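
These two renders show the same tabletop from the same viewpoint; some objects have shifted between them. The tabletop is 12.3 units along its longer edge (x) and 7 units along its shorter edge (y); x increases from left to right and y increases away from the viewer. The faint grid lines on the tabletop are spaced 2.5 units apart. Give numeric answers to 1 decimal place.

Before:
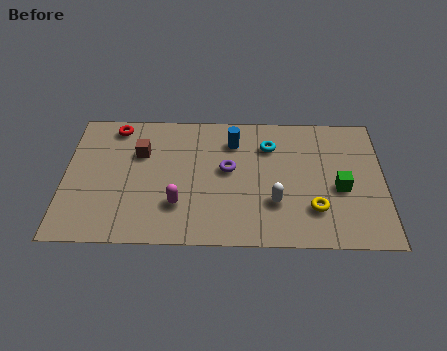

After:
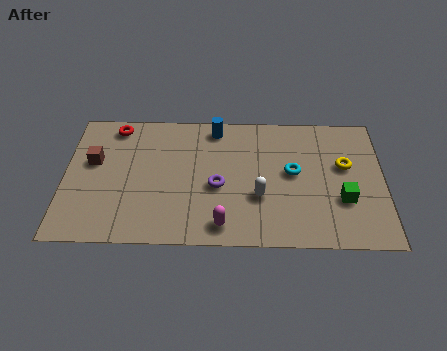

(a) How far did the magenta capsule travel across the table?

2.0

From (4.4, 2.0) to (6.1, 1.0), the magenta capsule covered √(1.7² + 1.0²) ≈ 2.0 units.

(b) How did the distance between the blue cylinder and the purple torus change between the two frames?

+1.6

The distance was about 1.5 in the first image and 3.1 in the second, so they moved 1.6 units further apart.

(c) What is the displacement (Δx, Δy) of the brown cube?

(-1.8, -0.5)

The brown cube was at about (2.9, 4.7) and moved to about (1.1, 4.2).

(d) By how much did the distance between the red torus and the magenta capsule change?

+1.8

The distance was about 4.8 in the first image and 6.6 in the second, so they moved 1.8 units further apart.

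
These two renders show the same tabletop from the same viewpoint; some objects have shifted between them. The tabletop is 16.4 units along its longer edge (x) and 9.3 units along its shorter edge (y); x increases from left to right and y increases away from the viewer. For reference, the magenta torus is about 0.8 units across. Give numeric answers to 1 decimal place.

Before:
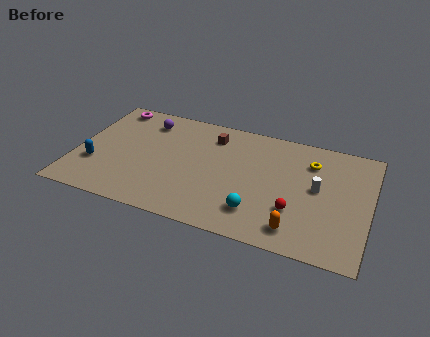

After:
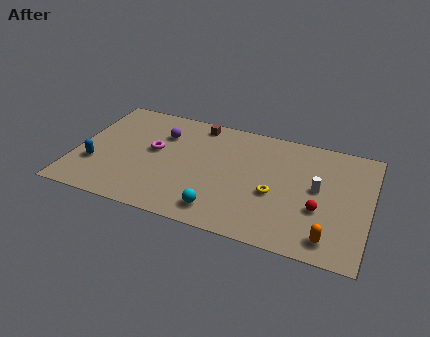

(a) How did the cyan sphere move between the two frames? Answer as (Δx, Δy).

(-2.0, -0.6)

The cyan sphere started near (10.4, 2.1) and ended near (8.4, 1.5).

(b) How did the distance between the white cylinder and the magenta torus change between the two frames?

-3.2

The distance was about 12.4 in the first image and 9.2 in the second, so they moved 3.2 units closer together.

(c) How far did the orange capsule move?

1.8

From (12.6, 1.5) to (14.4, 1.4), the orange capsule covered √(1.8² + 0.1²) ≈ 1.8 units.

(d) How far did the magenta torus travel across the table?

4.1

The magenta torus moved from about (1.5, 8.2) to (4.3, 5.2), a distance of √(2.8² + 3.0²) ≈ 4.1.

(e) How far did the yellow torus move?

3.7

From (13.0, 7.0) to (11.2, 3.8), the yellow torus covered √(1.8² + 3.2²) ≈ 3.7 units.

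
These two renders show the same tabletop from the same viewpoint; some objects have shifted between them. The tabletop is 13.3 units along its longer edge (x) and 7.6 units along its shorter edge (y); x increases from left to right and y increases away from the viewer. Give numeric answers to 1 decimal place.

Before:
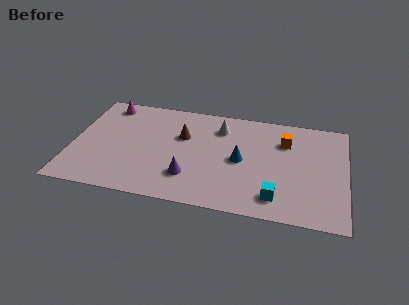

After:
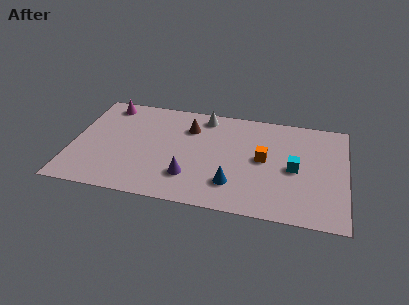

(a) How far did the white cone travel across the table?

1.1

The white cone moved from about (7.1, 5.9) to (6.3, 6.6), a distance of √(0.8² + 0.7²) ≈ 1.1.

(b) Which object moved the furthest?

the cyan cube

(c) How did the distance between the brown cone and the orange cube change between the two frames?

-1.0

Before: roughly 5.0 units apart; after: 4.0. That's 1.0 units closer together.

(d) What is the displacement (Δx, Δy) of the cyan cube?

(0.8, 2.2)

From the two frames, the cyan cube sits at roughly (10.0, 1.4) before and (10.8, 3.6) after.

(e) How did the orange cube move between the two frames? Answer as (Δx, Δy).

(-1.0, -1.5)

The orange cube was at about (10.3, 5.5) and moved to about (9.3, 4.0).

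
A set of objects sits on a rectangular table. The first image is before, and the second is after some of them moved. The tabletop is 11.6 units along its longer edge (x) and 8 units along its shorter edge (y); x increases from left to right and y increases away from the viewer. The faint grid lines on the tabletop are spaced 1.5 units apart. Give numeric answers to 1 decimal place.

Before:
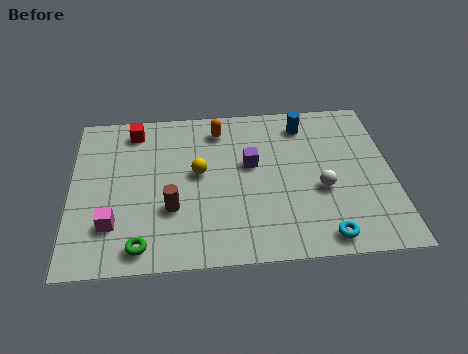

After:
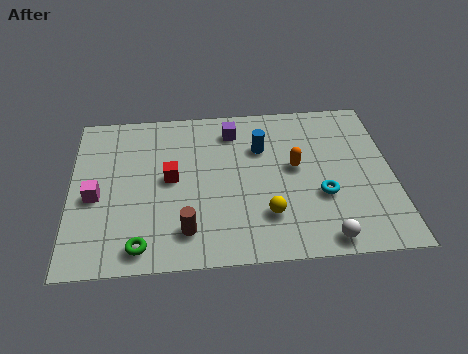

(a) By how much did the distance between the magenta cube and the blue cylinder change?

-2.0

Before: roughly 8.3 units apart; after: 6.3. That's 2.0 units closer together.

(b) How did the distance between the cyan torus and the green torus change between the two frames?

+0.3

Before: roughly 6.5 units apart; after: 6.8. That's 0.3 units further apart.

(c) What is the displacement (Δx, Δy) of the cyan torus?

(0.0, 2.0)

The cyan torus started near (9.0, 0.9) and ended near (9.0, 2.9).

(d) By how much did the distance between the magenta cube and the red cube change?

-2.0

Before: roughly 4.8 units apart; after: 2.8. That's 2.0 units closer together.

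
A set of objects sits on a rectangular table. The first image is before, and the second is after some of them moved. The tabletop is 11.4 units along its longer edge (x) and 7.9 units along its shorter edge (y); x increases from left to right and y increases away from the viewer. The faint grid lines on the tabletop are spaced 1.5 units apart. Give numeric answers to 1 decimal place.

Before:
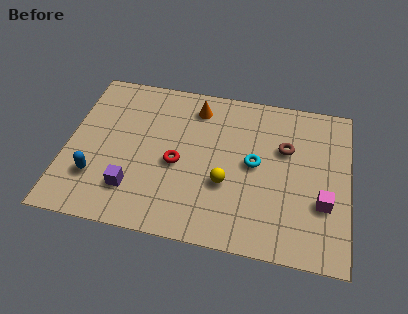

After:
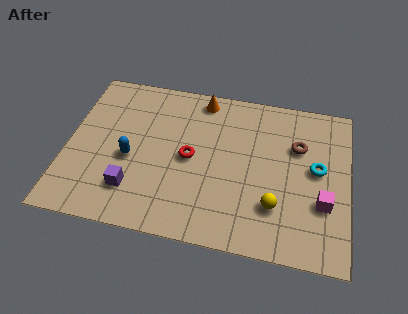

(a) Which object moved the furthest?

the cyan torus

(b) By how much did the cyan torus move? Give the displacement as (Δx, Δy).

(2.5, 0.2)

From the two frames, the cyan torus sits at roughly (7.6, 4.1) before and (10.1, 4.3) after.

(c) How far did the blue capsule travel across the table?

1.8

From (1.3, 2.2) to (2.6, 3.4), the blue capsule covered √(1.3² + 1.2²) ≈ 1.8 units.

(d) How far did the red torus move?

0.6

From (4.5, 3.5) to (5.0, 3.9), the red torus covered √(0.5² + 0.4²) ≈ 0.6 units.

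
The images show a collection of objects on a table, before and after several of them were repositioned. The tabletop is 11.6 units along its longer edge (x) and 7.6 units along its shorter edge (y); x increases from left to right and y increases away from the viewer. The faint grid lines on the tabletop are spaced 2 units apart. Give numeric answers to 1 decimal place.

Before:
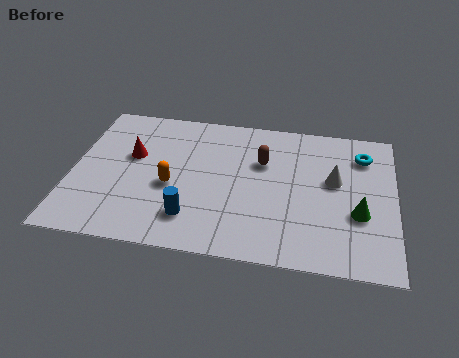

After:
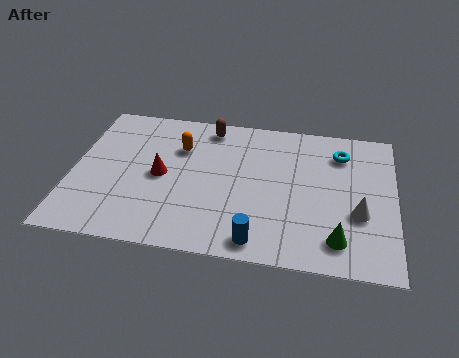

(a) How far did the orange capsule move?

2.1

The orange capsule was near (3.6, 3.2) before and (3.8, 5.3) after, so it travelled √(0.2² + 2.1²) ≈ 2.1 units.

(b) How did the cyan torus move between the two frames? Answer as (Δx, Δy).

(-0.8, 0.0)

From the two frames, the cyan torus sits at roughly (10.4, 5.9) before and (9.6, 5.9) after.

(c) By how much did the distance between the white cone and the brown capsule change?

+4.0

They were about 2.7 units apart before and 6.7 after — 4.0 units further apart.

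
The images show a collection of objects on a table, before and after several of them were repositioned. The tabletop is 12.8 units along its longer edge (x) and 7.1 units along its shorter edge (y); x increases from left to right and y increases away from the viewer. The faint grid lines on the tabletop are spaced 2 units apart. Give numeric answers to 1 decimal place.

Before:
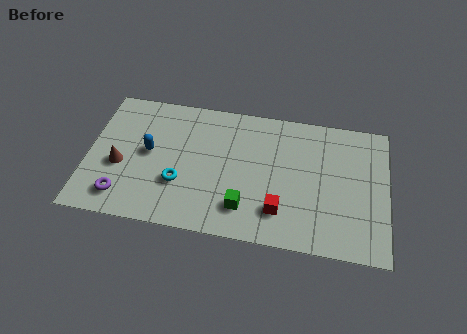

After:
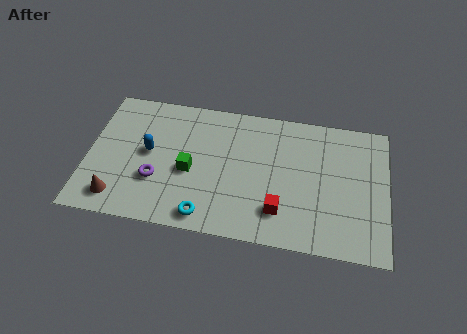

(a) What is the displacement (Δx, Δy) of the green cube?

(-2.4, 1.5)

The green cube started near (6.8, 1.6) and ended near (4.4, 3.1).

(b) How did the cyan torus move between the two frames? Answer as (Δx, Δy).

(1.2, -1.5)

From the two frames, the cyan torus sits at roughly (4.0, 2.4) before and (5.2, 0.9) after.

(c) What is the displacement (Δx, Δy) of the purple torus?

(1.4, 1.1)

The purple torus started near (1.6, 1.3) and ended near (3.0, 2.4).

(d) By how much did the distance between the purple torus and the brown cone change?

+0.4

Before: roughly 1.6 units apart; after: 2.0. That's 0.4 units further apart.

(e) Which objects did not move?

the blue capsule and the red cube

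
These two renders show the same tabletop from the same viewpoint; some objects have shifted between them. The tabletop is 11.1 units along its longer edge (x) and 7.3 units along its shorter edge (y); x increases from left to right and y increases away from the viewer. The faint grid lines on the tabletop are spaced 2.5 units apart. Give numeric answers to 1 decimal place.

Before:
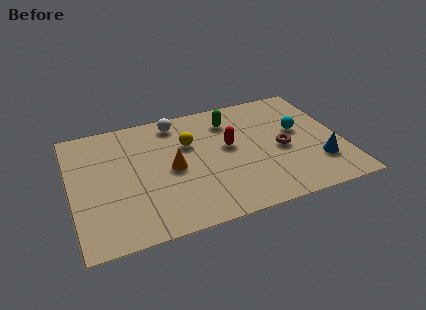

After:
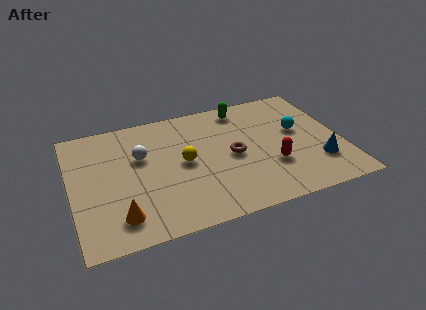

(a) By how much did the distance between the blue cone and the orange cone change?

+2.1

The distance was about 6.1 in the first image and 8.2 in the second, so they moved 2.1 units further apart.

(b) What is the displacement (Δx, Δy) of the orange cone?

(-2.3, -2.1)

The orange cone was at about (4.1, 3.5) and moved to about (1.8, 1.4).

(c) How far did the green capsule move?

0.8

The green capsule moved from about (6.7, 5.7) to (7.3, 6.3), a distance of √(0.6² + 0.6²) ≈ 0.8.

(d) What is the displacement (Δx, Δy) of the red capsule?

(1.6, -1.7)

The red capsule started near (6.5, 4.1) and ended near (8.1, 2.4).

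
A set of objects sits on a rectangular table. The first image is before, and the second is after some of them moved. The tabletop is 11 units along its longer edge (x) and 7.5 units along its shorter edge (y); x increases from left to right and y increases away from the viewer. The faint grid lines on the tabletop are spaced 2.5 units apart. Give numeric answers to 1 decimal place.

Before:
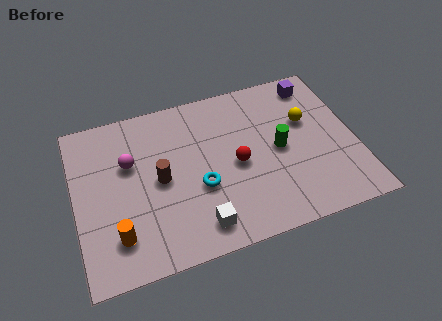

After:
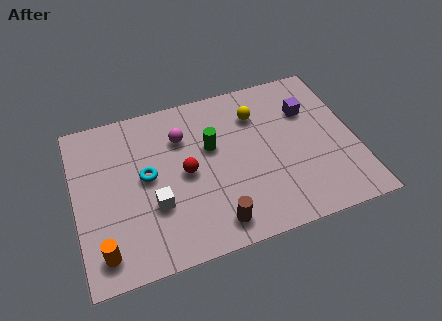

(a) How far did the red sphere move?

2.0

The red sphere moved from about (6.3, 3.5) to (4.3, 3.7), a distance of √(2.0² + 0.2²) ≈ 2.0.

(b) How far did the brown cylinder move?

3.2

From (3.3, 3.7) to (5.2, 1.1), the brown cylinder covered √(1.9² + 2.6²) ≈ 3.2 units.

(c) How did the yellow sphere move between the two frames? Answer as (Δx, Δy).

(-1.9, 0.9)

The yellow sphere was at about (9.2, 4.7) and moved to about (7.3, 5.6).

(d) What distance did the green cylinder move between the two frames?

2.8

From (8.0, 3.7) to (5.4, 4.6), the green cylinder covered √(2.6² + 0.9²) ≈ 2.8 units.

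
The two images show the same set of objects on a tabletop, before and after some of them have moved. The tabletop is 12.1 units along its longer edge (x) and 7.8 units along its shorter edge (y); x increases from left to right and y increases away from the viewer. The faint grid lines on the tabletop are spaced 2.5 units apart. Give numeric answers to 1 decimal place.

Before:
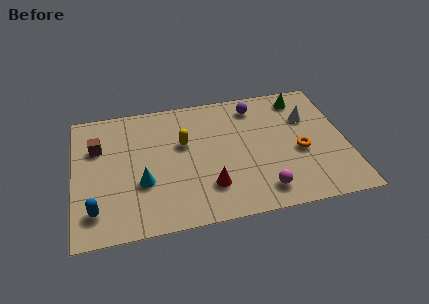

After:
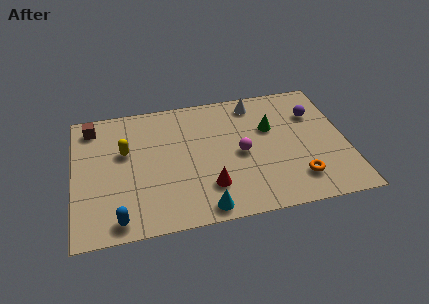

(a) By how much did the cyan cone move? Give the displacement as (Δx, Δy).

(2.6, -2.0)

From the two frames, the cyan cone sits at roughly (3.0, 2.8) before and (5.6, 0.8) after.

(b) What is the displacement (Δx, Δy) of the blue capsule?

(1.0, -0.7)

From the two frames, the blue capsule sits at roughly (0.9, 1.6) before and (1.9, 0.9) after.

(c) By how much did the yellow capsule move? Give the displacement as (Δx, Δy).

(-2.6, 0.0)

From the two frames, the yellow capsule sits at roughly (4.9, 4.8) before and (2.3, 4.8) after.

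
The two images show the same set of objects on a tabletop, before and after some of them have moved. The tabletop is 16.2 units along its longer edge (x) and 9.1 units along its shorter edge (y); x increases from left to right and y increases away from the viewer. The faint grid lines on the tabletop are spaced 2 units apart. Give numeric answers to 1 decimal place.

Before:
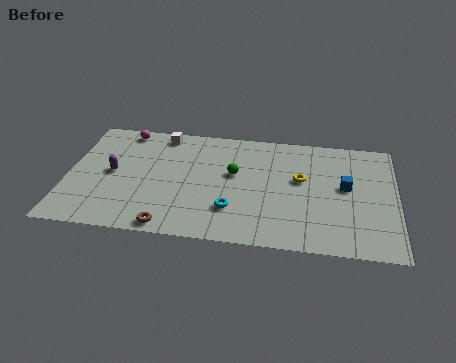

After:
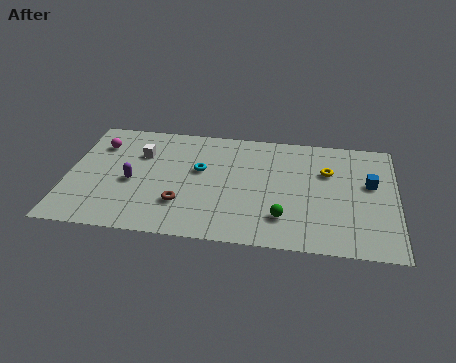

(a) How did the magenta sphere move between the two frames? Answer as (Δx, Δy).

(-1.2, -1.3)

The magenta sphere started near (2.6, 8.1) and ended near (1.4, 6.8).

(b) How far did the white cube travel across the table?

2.0

The white cube was near (4.5, 8.0) before and (3.5, 6.3) after, so it travelled √(1.0² + 1.7²) ≈ 2.0 units.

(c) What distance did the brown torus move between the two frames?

1.9

The brown torus was near (5.2, 0.8) before and (5.7, 2.6) after, so it travelled √(0.5² + 1.8²) ≈ 1.9 units.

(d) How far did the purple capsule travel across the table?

1.2

The purple capsule was near (2.2, 4.6) before and (3.2, 4.0) after, so it travelled √(1.0² + 0.6²) ≈ 1.2 units.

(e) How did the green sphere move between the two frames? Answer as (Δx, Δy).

(2.5, -3.1)

The green sphere started near (8.2, 5.3) and ended near (10.7, 2.2).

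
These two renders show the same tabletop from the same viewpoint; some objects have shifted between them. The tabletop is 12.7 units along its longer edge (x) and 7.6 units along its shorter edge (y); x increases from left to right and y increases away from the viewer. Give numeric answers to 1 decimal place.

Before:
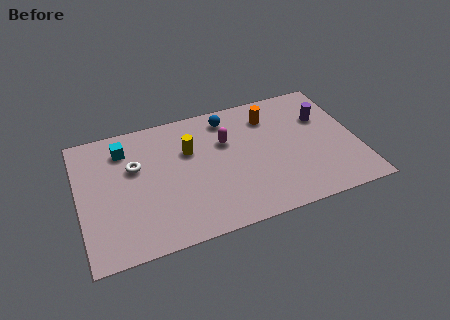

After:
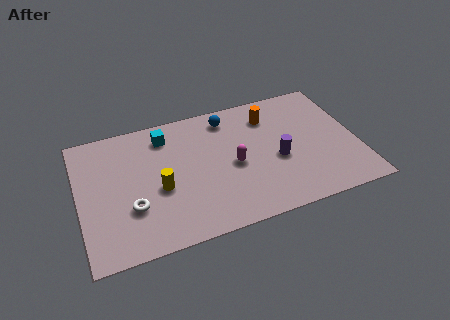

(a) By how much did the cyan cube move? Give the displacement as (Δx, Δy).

(1.9, 0.2)

From the two frames, the cyan cube sits at roughly (2.2, 6.0) before and (4.1, 6.2) after.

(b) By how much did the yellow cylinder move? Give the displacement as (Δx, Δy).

(-1.5, -1.8)

The yellow cylinder started near (5.1, 5.0) and ended near (3.6, 3.2).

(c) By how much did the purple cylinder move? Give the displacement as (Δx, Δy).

(-2.3, -1.9)

The purple cylinder started near (11.3, 5.1) and ended near (9.0, 3.2).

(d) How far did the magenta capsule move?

1.5

The magenta capsule was near (6.8, 5.0) before and (7.0, 3.5) after, so it travelled √(0.2² + 1.5²) ≈ 1.5 units.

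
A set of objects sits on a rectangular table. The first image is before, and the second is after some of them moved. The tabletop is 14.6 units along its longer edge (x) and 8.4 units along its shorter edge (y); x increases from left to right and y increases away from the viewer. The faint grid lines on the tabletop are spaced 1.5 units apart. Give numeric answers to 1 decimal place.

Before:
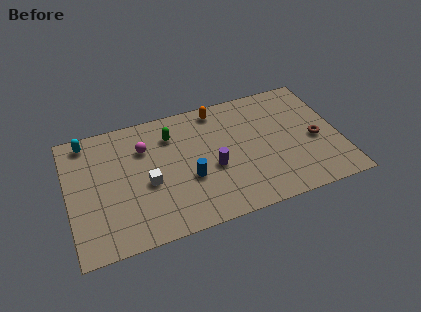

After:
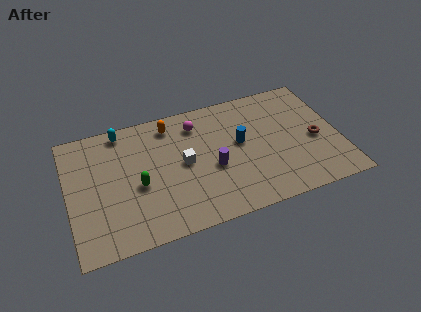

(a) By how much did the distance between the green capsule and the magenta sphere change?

+3.0

The distance was about 1.6 in the first image and 4.6 in the second, so they moved 3.0 units further apart.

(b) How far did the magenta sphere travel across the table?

3.0

The magenta sphere moved from about (4.2, 6.0) to (7.1, 6.7), a distance of √(2.9² + 0.7²) ≈ 3.0.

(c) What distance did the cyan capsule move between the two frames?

1.9

The cyan capsule moved from about (1.2, 7.4) to (3.1, 7.5), a distance of √(1.9² + 0.1²) ≈ 1.9.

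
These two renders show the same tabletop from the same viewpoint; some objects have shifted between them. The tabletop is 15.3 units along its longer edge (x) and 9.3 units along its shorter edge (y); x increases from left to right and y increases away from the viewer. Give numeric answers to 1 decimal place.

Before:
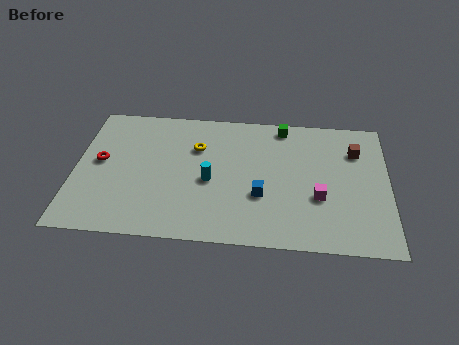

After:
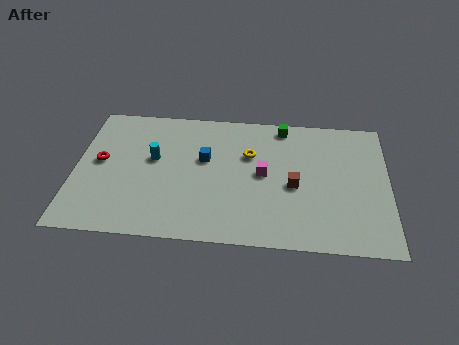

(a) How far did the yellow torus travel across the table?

2.6

From (5.9, 6.4) to (8.5, 6.1), the yellow torus covered √(2.6² + 0.3²) ≈ 2.6 units.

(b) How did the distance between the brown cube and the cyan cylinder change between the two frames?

-0.6

They were about 7.6 units apart before and 7.0 after — 0.6 units closer together.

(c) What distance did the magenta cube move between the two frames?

3.0

The magenta cube was near (11.9, 3.4) before and (9.2, 4.8) after, so it travelled √(2.7² + 1.4²) ≈ 3.0 units.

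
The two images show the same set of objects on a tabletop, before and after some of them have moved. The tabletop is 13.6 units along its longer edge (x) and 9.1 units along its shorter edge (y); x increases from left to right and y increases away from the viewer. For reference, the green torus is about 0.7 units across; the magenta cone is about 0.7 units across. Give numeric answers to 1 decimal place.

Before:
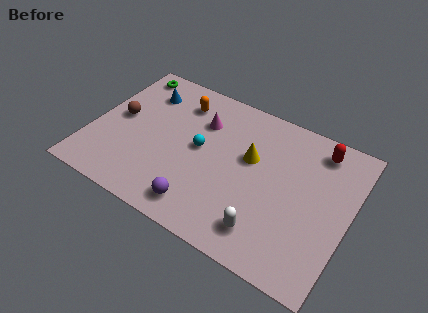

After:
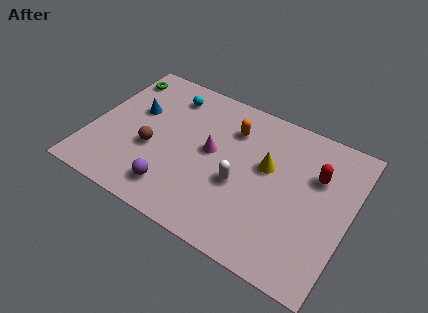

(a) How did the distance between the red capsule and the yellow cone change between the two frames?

-1.4

They were about 4.0 units apart before and 2.6 after — 1.4 units closer together.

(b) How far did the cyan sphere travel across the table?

3.3

The cyan sphere moved from about (5.7, 4.8) to (3.6, 7.4), a distance of √(2.1² + 2.6²) ≈ 3.3.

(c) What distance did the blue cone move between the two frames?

1.4

The blue cone was near (2.3, 7.0) before and (2.1, 5.6) after, so it travelled √(0.2² + 1.4²) ≈ 1.4 units.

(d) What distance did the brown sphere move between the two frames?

2.3

The brown sphere moved from about (1.3, 4.8) to (3.3, 3.6), a distance of √(2.0² + 1.2²) ≈ 2.3.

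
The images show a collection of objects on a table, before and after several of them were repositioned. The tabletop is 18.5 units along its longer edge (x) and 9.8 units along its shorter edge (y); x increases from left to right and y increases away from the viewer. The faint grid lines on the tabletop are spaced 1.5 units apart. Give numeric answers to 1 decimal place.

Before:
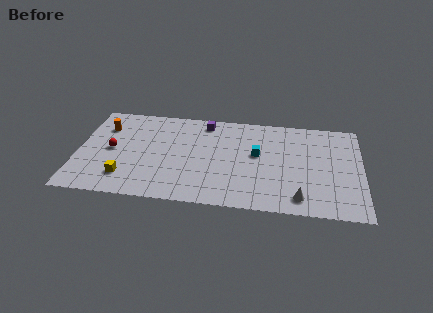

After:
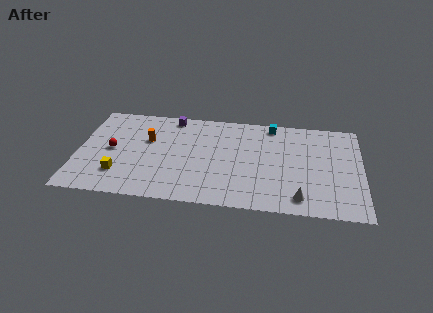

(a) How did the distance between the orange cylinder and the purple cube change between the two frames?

-3.7

They were about 6.7 units apart before and 3.0 after — 3.7 units closer together.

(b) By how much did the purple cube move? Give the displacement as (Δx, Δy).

(-2.2, 0.3)

The purple cube started near (8.2, 8.5) and ended near (6.0, 8.8).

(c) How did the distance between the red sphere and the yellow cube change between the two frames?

-0.4

Before: roughly 2.9 units apart; after: 2.5. That's 0.4 units closer together.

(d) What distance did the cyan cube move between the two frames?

3.3

From (11.7, 5.6) to (12.6, 8.8), the cyan cube covered √(0.9² + 3.2²) ≈ 3.3 units.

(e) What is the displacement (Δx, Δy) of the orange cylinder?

(2.9, -1.0)

From the two frames, the orange cylinder sits at roughly (1.6, 7.2) before and (4.5, 6.2) after.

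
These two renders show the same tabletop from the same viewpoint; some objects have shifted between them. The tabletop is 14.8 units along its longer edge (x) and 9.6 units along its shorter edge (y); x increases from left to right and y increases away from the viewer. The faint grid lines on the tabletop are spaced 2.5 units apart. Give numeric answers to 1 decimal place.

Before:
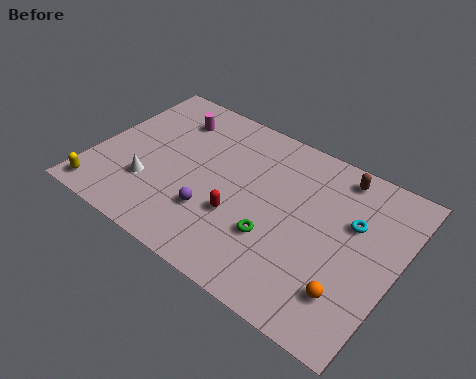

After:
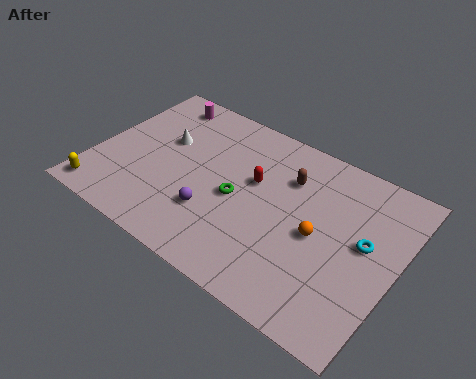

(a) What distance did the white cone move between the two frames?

3.0

From (3.0, 2.9) to (3.1, 5.9), the white cone covered √(0.1² + 3.0²) ≈ 3.0 units.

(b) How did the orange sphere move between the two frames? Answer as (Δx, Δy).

(-1.9, 2.2)

The orange sphere was at about (13.0, 2.3) and moved to about (11.1, 4.5).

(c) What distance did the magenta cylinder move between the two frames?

1.1

From (3.1, 7.5) to (2.3, 8.3), the magenta cylinder covered √(0.8² + 0.8²) ≈ 1.1 units.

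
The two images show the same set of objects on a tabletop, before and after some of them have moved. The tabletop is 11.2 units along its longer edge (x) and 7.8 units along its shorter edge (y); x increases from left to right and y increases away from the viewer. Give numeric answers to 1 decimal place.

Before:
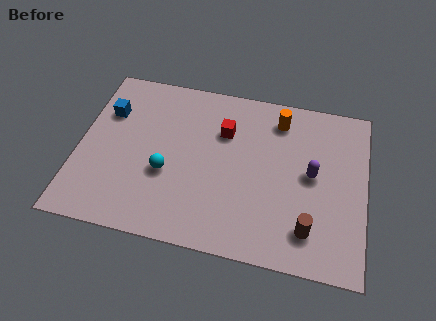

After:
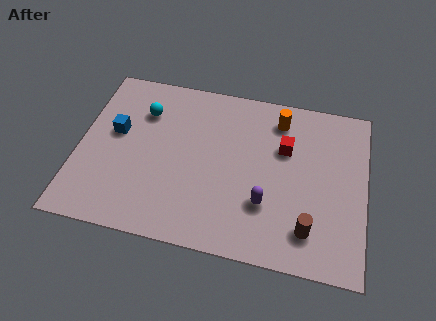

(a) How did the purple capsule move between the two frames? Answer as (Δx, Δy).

(-1.7, -1.7)

From the two frames, the purple capsule sits at roughly (9.1, 4.1) before and (7.4, 2.4) after.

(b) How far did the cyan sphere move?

2.9

The cyan sphere moved from about (3.5, 3.0) to (2.4, 5.7), a distance of √(1.1² + 2.7²) ≈ 2.9.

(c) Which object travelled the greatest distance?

the cyan sphere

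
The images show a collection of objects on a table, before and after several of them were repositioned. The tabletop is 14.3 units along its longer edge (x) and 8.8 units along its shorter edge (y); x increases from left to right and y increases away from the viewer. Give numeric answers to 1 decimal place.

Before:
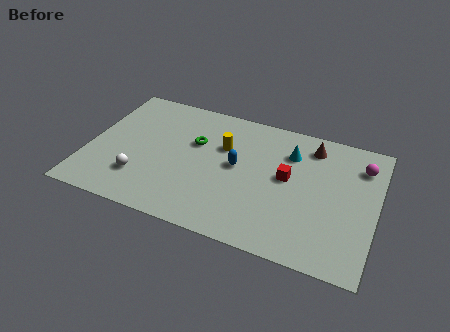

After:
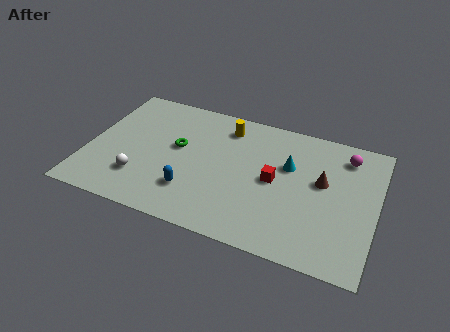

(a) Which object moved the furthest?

the blue capsule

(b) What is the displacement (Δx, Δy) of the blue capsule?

(-2.0, -2.4)

The blue capsule started near (7.4, 4.7) and ended near (5.4, 2.3).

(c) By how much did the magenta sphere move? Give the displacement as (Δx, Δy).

(-0.8, 0.4)

From the two frames, the magenta sphere sits at roughly (13.4, 6.8) before and (12.6, 7.2) after.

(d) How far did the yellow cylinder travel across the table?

1.4

The yellow cylinder moved from about (6.6, 5.8) to (6.6, 7.2), a distance of √(0.0² + 1.4²) ≈ 1.4.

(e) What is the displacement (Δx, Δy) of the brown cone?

(0.7, -2.2)

The brown cone was at about (10.9, 7.3) and moved to about (11.6, 5.1).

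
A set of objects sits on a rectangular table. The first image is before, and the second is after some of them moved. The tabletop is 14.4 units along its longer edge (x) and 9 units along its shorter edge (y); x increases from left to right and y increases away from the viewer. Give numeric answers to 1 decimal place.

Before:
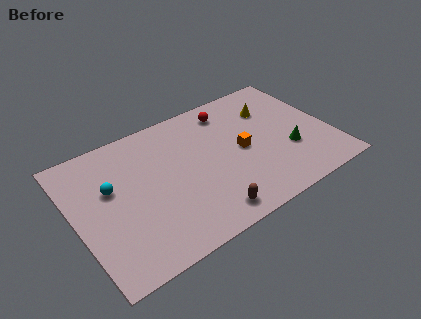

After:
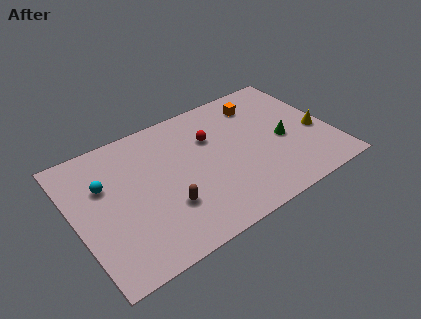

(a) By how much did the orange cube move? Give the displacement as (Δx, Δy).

(1.5, 2.8)

From the two frames, the orange cube sits at roughly (9.4, 4.4) before and (10.9, 7.2) after.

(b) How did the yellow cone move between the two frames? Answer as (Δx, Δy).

(2.1, -2.8)

The yellow cone started near (11.5, 6.5) and ended near (13.6, 3.7).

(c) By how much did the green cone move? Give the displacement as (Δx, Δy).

(-0.2, 0.9)

From the two frames, the green cone sits at roughly (11.9, 3.1) before and (11.7, 4.0) after.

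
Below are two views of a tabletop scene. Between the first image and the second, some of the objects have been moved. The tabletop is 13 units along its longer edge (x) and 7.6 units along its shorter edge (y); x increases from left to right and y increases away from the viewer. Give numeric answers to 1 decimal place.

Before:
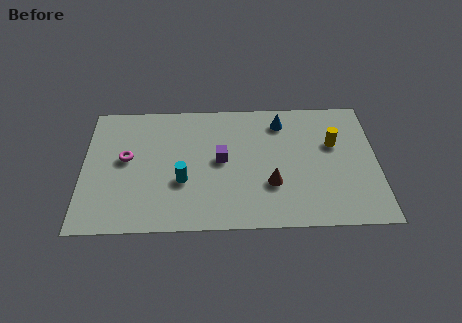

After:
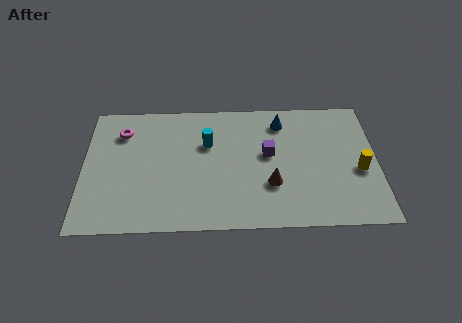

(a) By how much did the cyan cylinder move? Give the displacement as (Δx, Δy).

(1.1, 2.2)

The cyan cylinder was at about (4.4, 2.8) and moved to about (5.5, 5.0).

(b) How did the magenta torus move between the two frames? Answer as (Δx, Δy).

(-0.2, 1.6)

From the two frames, the magenta torus sits at roughly (1.9, 4.2) before and (1.7, 5.8) after.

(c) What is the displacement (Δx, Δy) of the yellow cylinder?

(1.1, -1.6)

From the two frames, the yellow cylinder sits at roughly (11.1, 4.8) before and (12.2, 3.2) after.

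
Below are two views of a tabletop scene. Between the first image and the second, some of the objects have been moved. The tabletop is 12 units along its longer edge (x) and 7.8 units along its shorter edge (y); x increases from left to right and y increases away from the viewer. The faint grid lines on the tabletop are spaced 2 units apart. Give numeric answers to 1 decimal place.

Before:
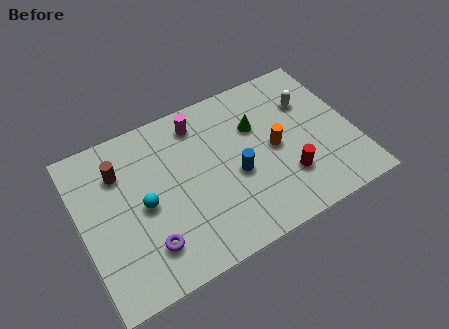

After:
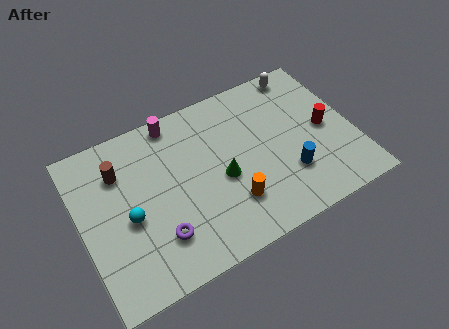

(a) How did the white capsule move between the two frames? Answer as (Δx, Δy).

(0.0, 1.6)

The white capsule started near (10.3, 5.4) and ended near (10.3, 7.0).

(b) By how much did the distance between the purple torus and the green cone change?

-3.0

They were about 6.3 units apart before and 3.3 after — 3.0 units closer together.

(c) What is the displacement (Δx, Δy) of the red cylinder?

(2.0, 1.6)

From the two frames, the red cylinder sits at roughly (8.8, 2.2) before and (10.8, 3.8) after.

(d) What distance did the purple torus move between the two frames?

0.5

The purple torus moved from about (2.6, 1.8) to (3.1, 2.0), a distance of √(0.5² + 0.2²) ≈ 0.5.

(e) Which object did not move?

the brown cylinder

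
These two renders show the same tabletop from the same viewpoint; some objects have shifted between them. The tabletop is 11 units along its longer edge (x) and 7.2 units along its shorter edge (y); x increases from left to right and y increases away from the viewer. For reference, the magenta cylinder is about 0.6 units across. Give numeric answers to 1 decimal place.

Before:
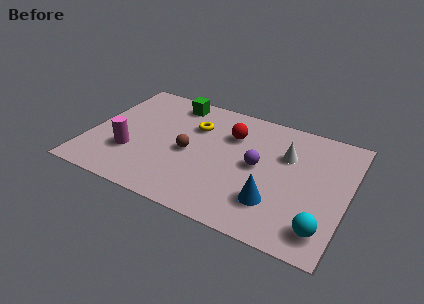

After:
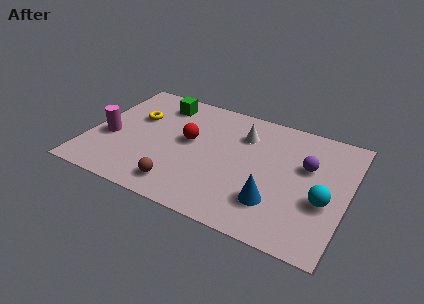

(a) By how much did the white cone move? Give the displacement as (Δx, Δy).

(-1.9, 0.5)

From the two frames, the white cone sits at roughly (8.3, 4.8) before and (6.4, 5.3) after.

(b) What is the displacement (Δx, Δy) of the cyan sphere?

(-0.1, 1.5)

The cyan sphere started near (10.2, 1.3) and ended near (10.1, 2.8).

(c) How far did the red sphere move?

2.0

The red sphere moved from about (5.9, 5.1) to (4.2, 4.0), a distance of √(1.7² + 1.1²) ≈ 2.0.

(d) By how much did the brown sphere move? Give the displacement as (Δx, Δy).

(-0.1, -2.1)

From the two frames, the brown sphere sits at roughly (4.3, 3.3) before and (4.2, 1.2) after.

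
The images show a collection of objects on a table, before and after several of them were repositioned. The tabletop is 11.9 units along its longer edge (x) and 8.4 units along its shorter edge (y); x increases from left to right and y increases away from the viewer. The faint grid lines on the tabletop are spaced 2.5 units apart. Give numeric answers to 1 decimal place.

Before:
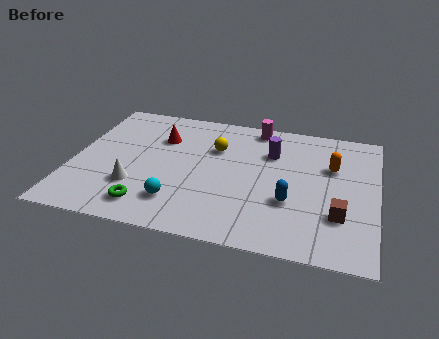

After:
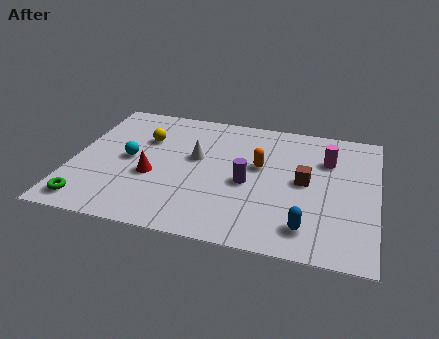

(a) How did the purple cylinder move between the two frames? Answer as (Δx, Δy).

(-0.8, -2.2)

From the two frames, the purple cylinder sits at roughly (7.7, 5.9) before and (6.9, 3.7) after.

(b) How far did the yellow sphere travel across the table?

2.8

The yellow sphere was near (5.5, 5.7) before and (2.7, 5.7) after, so it travelled √(2.8² + 0.0²) ≈ 2.8 units.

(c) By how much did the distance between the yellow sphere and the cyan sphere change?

-2.4

The distance was about 4.0 in the first image and 1.6 in the second, so they moved 2.4 units closer together.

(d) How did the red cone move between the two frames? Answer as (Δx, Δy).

(-0.1, -2.6)

From the two frames, the red cone sits at roughly (3.3, 5.9) before and (3.2, 3.3) after.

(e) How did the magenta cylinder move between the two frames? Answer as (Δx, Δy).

(2.9, -1.6)

From the two frames, the magenta cylinder sits at roughly (7.0, 7.5) before and (9.9, 5.9) after.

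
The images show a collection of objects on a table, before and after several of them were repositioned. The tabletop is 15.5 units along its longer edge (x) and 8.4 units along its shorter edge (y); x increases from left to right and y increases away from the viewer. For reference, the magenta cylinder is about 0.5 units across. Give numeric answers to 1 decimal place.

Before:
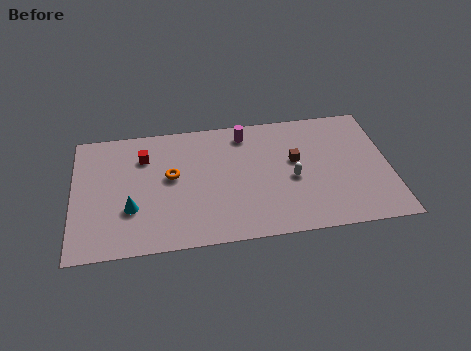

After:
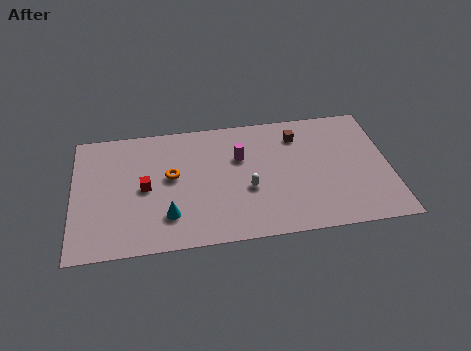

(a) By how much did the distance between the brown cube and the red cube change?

+0.5

The distance was about 7.5 in the first image and 8.0 in the second, so they moved 0.5 units further apart.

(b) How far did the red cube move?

2.1

The red cube was near (3.5, 6.2) before and (3.5, 4.1) after, so it travelled √(0.0² + 2.1²) ≈ 2.1 units.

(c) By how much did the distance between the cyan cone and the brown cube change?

-0.5

They were about 8.4 units apart before and 7.9 after — 0.5 units closer together.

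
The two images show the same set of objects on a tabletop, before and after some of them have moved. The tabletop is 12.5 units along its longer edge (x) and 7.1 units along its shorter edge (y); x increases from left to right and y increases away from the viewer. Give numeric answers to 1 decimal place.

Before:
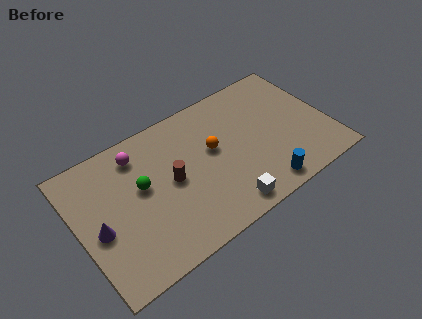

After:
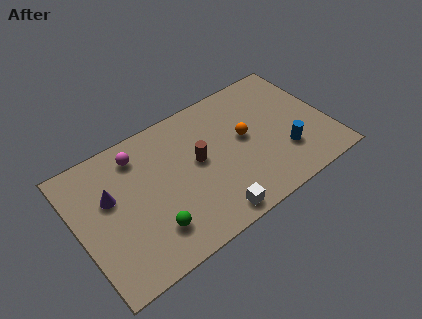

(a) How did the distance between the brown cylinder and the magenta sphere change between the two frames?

+0.7

The distance was about 2.6 in the first image and 3.3 in the second, so they moved 0.7 units further apart.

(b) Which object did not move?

the magenta sphere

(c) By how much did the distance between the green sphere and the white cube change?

-1.9

The distance was about 4.8 in the first image and 2.9 in the second, so they moved 1.9 units closer together.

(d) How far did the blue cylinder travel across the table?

1.8

The blue cylinder was near (8.7, 0.9) before and (10.1, 2.1) after, so it travelled √(1.4² + 1.2²) ≈ 1.8 units.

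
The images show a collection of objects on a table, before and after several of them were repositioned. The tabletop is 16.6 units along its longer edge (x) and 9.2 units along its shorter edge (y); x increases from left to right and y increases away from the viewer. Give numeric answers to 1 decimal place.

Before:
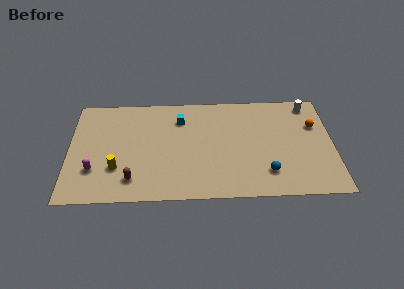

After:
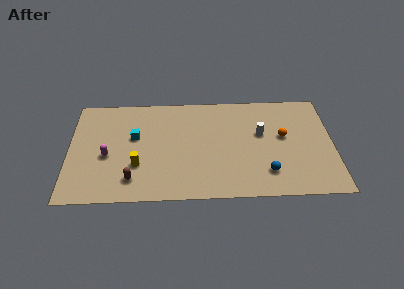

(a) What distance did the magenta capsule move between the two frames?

1.4

The magenta capsule moved from about (1.6, 2.7) to (2.4, 3.9), a distance of √(0.8² + 1.2²) ≈ 1.4.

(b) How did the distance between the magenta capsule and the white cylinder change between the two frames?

-4.8

Before: roughly 14.6 units apart; after: 9.8. That's 4.8 units closer together.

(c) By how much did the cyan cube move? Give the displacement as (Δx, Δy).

(-2.9, -1.5)

The cyan cube was at about (7.0, 7.0) and moved to about (4.1, 5.5).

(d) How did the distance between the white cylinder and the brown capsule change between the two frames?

-3.9

The distance was about 12.8 in the first image and 8.9 in the second, so they moved 3.9 units closer together.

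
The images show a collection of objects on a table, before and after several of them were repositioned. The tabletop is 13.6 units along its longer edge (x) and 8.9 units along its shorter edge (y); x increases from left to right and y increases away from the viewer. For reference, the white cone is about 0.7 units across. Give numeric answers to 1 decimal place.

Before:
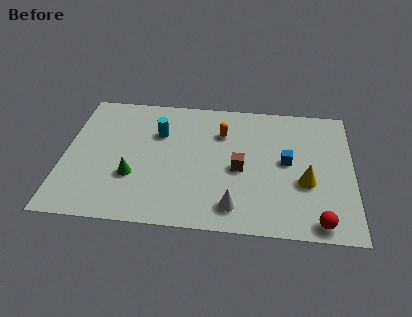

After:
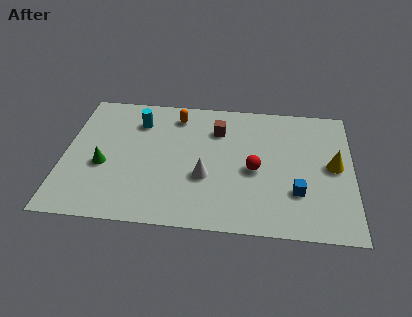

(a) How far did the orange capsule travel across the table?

2.4

The orange capsule was near (7.4, 6.4) before and (5.2, 7.4) after, so it travelled √(2.2² + 1.0²) ≈ 2.4 units.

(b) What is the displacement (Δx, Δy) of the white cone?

(-1.4, 1.8)

The white cone was at about (8.1, 1.5) and moved to about (6.7, 3.3).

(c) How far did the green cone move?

1.5

The green cone moved from about (3.3, 3.0) to (1.9, 3.6), a distance of √(1.4² + 0.6²) ≈ 1.5.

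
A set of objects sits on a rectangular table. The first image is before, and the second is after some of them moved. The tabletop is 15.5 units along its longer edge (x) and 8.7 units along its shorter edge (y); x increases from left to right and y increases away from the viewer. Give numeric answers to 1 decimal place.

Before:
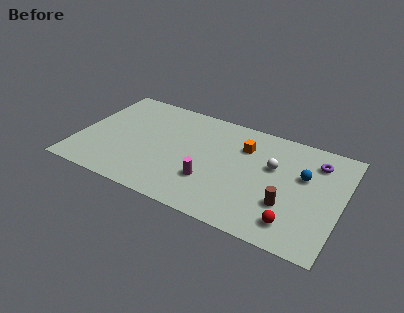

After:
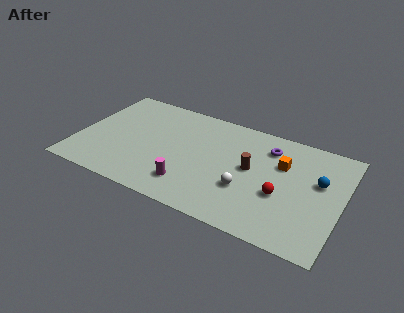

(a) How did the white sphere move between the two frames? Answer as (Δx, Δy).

(-1.3, -2.4)

From the two frames, the white sphere sits at roughly (11.4, 5.4) before and (10.1, 3.0) after.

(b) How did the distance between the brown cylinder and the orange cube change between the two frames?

-2.5

The distance was about 4.5 in the first image and 2.0 in the second, so they moved 2.5 units closer together.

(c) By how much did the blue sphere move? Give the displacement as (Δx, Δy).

(0.9, -0.1)

From the two frames, the blue sphere sits at roughly (13.2, 5.4) before and (14.1, 5.3) after.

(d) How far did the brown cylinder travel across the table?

3.0

The brown cylinder moved from about (12.5, 2.8) to (10.2, 4.7), a distance of √(2.3² + 1.9²) ≈ 3.0.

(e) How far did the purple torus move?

2.8

The purple torus moved from about (13.8, 6.8) to (11.0, 6.8), a distance of √(2.8² + 0.0²) ≈ 2.8.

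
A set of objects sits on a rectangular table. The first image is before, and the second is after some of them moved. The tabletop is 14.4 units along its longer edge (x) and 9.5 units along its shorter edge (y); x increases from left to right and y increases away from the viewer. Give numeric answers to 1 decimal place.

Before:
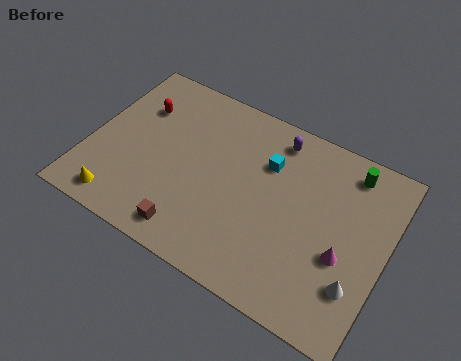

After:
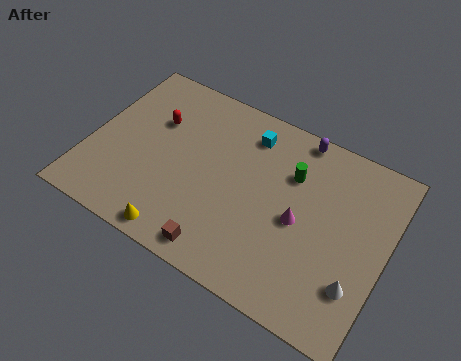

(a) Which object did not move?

the white cone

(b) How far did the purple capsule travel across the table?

1.2

The purple capsule was near (8.6, 8.1) before and (9.6, 8.7) after, so it travelled √(1.0² + 0.6²) ≈ 1.2 units.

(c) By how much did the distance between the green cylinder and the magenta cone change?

-2.1

The distance was about 4.4 in the first image and 2.3 in the second, so they moved 2.1 units closer together.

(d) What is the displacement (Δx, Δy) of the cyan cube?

(-1.1, 1.1)

The cyan cube started near (8.4, 6.6) and ended near (7.3, 7.7).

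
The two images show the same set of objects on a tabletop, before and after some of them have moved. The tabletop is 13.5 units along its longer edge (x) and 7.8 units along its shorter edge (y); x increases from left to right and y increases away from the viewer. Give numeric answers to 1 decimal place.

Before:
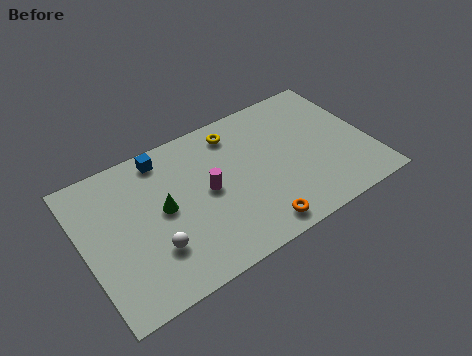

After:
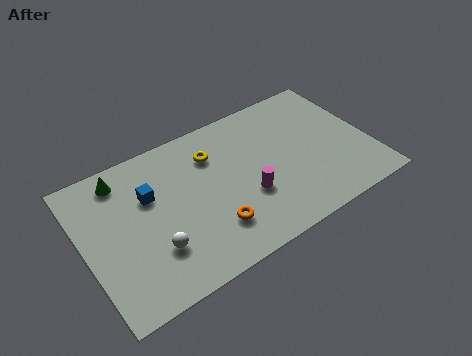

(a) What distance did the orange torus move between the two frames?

2.1

The orange torus was near (7.6, 1.0) before and (5.7, 2.0) after, so it travelled √(1.9² + 1.0²) ≈ 2.1 units.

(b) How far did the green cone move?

3.0

The green cone moved from about (3.7, 4.1) to (2.1, 6.6), a distance of √(1.6² + 2.5²) ≈ 3.0.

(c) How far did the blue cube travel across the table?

1.9

The blue cube moved from about (4.1, 6.8) to (3.2, 5.1), a distance of √(0.9² + 1.7²) ≈ 1.9.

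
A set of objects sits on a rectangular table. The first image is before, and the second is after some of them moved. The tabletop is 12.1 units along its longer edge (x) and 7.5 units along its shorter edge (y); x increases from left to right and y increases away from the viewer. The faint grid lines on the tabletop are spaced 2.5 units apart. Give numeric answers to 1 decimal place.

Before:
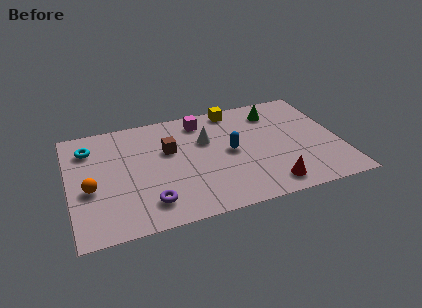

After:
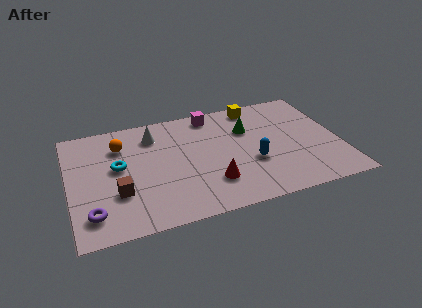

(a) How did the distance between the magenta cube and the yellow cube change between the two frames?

+0.4

They were about 1.6 units apart before and 2.0 after — 0.4 units further apart.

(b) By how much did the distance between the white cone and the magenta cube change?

+1.4

Before: roughly 1.4 units apart; after: 2.8. That's 1.4 units further apart.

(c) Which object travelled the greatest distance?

the brown cube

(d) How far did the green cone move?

1.6

The green cone was near (9.4, 6.0) before and (8.1, 5.1) after, so it travelled √(1.3² + 0.9²) ≈ 1.6 units.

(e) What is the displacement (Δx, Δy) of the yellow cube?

(1.0, -0.1)

From the two frames, the yellow cube sits at roughly (7.6, 6.7) before and (8.6, 6.6) after.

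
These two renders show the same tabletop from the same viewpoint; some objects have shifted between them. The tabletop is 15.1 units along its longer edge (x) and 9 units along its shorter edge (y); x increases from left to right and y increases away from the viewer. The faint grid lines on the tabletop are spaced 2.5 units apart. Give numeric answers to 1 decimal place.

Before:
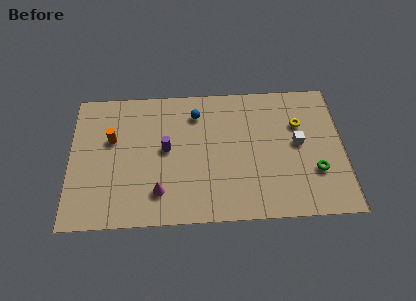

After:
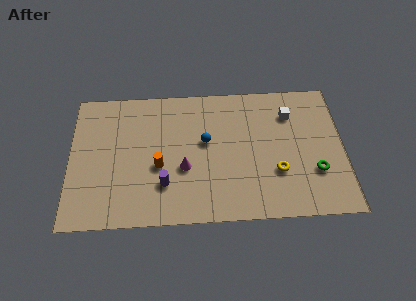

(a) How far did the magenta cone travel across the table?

2.1

The magenta cone was near (4.9, 2.0) before and (6.3, 3.5) after, so it travelled √(1.4² + 1.5²) ≈ 2.1 units.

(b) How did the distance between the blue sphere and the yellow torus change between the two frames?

-1.3

Before: roughly 5.8 units apart; after: 4.5. That's 1.3 units closer together.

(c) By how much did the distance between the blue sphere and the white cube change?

-1.1

They were about 6.1 units apart before and 5.0 after — 1.1 units closer together.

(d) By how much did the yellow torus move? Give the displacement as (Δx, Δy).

(-1.3, -3.1)

The yellow torus started near (12.7, 6.1) and ended near (11.4, 3.0).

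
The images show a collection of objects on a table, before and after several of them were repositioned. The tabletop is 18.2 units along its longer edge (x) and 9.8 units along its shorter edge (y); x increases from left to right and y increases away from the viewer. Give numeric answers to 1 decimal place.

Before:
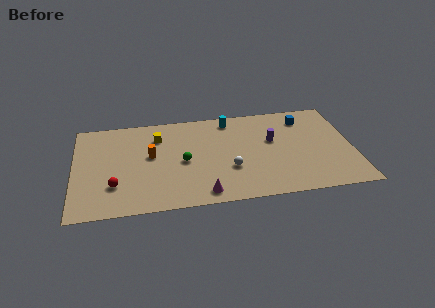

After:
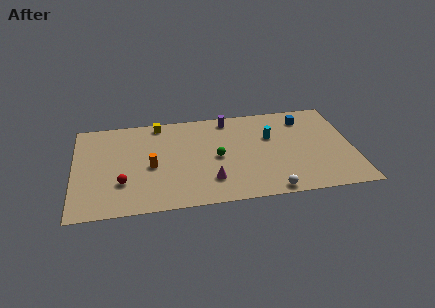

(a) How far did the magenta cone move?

1.3

From (8.3, 1.2) to (8.8, 2.4), the magenta cone covered √(0.5² + 1.2²) ≈ 1.3 units.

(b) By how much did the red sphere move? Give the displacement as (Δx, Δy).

(0.5, 0.2)

The red sphere was at about (2.6, 2.8) and moved to about (3.1, 3.0).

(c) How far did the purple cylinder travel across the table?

3.9

From (13.0, 5.9) to (10.2, 8.6), the purple cylinder covered √(2.8² + 2.7²) ≈ 3.9 units.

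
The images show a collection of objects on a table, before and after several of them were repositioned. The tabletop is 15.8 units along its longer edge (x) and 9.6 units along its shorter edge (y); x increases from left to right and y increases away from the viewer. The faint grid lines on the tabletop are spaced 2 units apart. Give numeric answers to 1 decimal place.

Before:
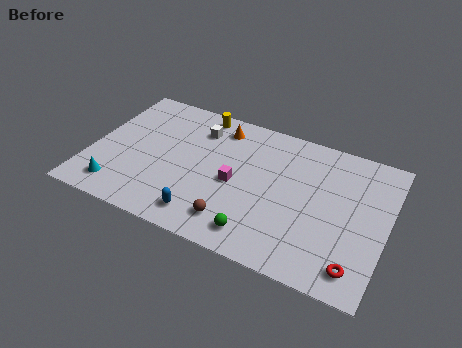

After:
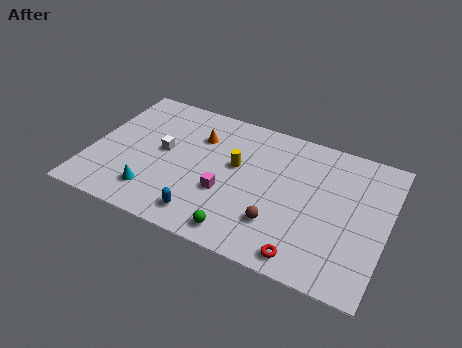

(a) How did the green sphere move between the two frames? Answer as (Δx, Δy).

(-0.9, -0.3)

From the two frames, the green sphere sits at roughly (9.4, 1.5) before and (8.5, 1.2) after.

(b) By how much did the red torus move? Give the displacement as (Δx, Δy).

(-2.6, -0.4)

The red torus was at about (14.5, 1.5) and moved to about (11.9, 1.1).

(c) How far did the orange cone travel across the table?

1.5

From (6.5, 8.0) to (5.5, 6.9), the orange cone covered √(1.0² + 1.1²) ≈ 1.5 units.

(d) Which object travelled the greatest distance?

the yellow cylinder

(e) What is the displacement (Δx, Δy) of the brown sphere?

(2.2, 0.8)

The brown sphere started near (8.1, 1.8) and ended near (10.3, 2.6).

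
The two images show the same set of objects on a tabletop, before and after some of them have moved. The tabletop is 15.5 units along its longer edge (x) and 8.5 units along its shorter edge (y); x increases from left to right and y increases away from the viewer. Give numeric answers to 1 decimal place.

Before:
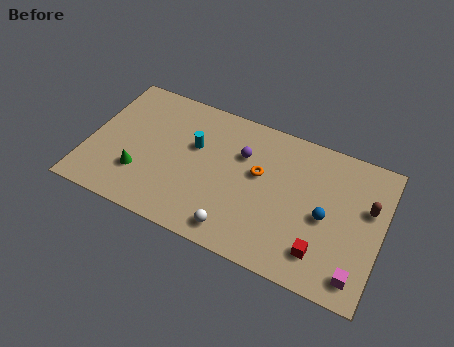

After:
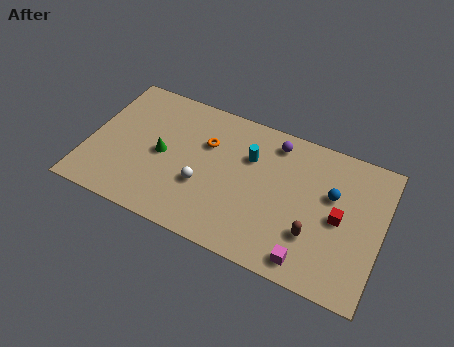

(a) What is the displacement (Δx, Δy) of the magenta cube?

(-2.5, -0.2)

The magenta cube started near (14.5, 1.3) and ended near (12.0, 1.1).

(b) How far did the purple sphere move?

2.1

The purple sphere moved from about (8.0, 5.8) to (9.6, 7.2), a distance of √(1.6² + 1.4²) ≈ 2.1.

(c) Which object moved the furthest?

the brown capsule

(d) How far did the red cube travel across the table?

2.4

From (12.6, 1.8) to (13.3, 4.1), the red cube covered √(0.7² + 2.3²) ≈ 2.4 units.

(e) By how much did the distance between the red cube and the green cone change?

-0.3

They were about 9.7 units apart before and 9.4 after — 0.3 units closer together.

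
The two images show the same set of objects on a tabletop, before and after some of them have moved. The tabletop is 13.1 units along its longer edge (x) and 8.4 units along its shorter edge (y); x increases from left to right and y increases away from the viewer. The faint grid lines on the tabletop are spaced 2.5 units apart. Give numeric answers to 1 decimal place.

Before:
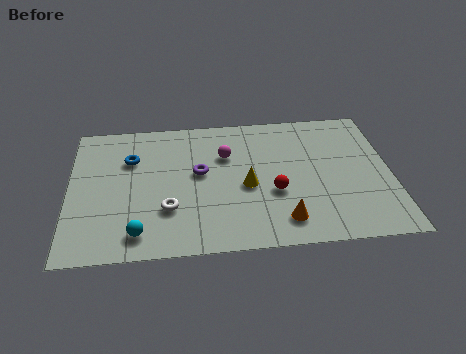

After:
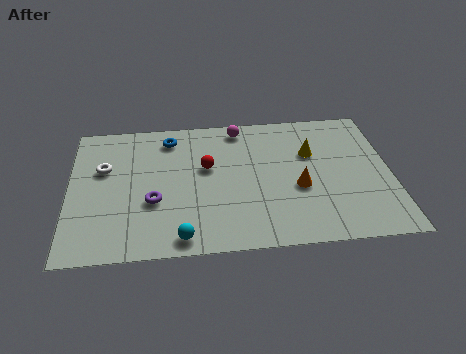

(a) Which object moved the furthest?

the white torus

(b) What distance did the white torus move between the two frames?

3.7

From (4.0, 2.6) to (1.4, 5.3), the white torus covered √(2.6² + 2.7²) ≈ 3.7 units.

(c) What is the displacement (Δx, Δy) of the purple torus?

(-1.9, -1.6)

The purple torus was at about (5.3, 4.7) and moved to about (3.4, 3.1).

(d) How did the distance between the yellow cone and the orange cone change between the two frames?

-0.4

The distance was about 2.6 in the first image and 2.2 in the second, so they moved 0.4 units closer together.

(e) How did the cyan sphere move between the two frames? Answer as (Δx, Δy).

(1.7, -0.4)

The cyan sphere was at about (2.8, 1.3) and moved to about (4.5, 0.9).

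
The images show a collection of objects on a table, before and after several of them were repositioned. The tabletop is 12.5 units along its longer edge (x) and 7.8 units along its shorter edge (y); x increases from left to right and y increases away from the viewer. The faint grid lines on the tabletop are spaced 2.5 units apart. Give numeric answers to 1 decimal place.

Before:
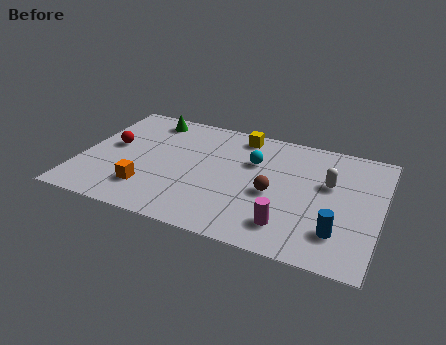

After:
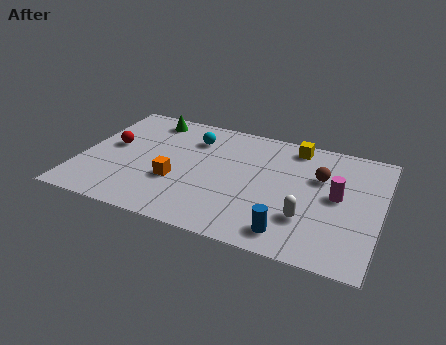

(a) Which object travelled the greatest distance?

the magenta cylinder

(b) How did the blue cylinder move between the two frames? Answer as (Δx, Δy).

(-1.9, -0.7)

From the two frames, the blue cylinder sits at roughly (10.9, 1.9) before and (9.0, 1.2) after.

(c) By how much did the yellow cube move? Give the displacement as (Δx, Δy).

(2.3, 0.0)

The yellow cube started near (6.4, 6.8) and ended near (8.7, 6.8).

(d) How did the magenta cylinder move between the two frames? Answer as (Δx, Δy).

(1.8, 2.5)

The magenta cylinder started near (8.9, 1.6) and ended near (10.7, 4.1).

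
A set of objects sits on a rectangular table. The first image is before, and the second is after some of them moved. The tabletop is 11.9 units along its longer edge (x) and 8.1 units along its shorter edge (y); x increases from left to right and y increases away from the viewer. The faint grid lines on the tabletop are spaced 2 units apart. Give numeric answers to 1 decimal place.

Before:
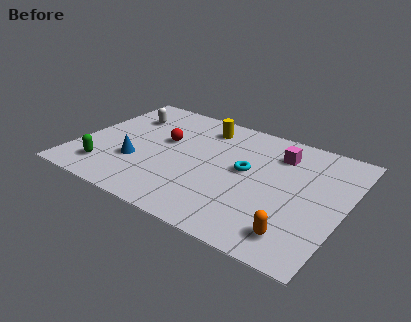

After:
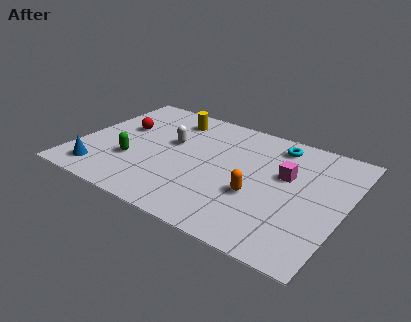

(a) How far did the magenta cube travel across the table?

1.4

The magenta cube moved from about (8.7, 6.2) to (9.2, 4.9), a distance of √(0.5² + 1.3²) ≈ 1.4.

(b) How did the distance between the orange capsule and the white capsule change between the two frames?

-5.0

They were about 9.6 units apart before and 4.6 after — 5.0 units closer together.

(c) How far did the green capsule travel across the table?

1.5

The green capsule moved from about (1.6, 1.6) to (2.6, 2.7), a distance of √(1.0² + 1.1²) ≈ 1.5.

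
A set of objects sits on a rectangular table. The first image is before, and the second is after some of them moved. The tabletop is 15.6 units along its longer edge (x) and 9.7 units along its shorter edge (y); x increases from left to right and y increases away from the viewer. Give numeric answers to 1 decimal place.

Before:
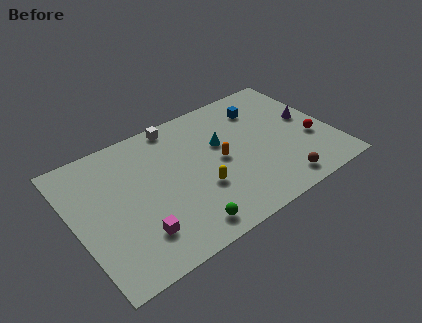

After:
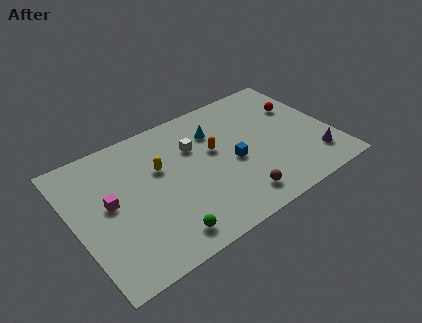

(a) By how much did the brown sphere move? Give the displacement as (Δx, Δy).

(-2.6, 0.3)

The brown sphere started near (11.8, 1.3) and ended near (9.2, 1.6).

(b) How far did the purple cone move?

3.2

The purple cone moved from about (14.4, 5.3) to (14.2, 2.1), a distance of √(0.2² + 3.2²) ≈ 3.2.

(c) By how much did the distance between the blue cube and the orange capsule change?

-2.4

The distance was about 4.1 in the first image and 1.7 in the second, so they moved 2.4 units closer together.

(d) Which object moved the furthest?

the blue cube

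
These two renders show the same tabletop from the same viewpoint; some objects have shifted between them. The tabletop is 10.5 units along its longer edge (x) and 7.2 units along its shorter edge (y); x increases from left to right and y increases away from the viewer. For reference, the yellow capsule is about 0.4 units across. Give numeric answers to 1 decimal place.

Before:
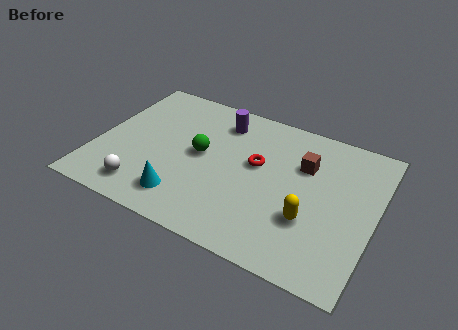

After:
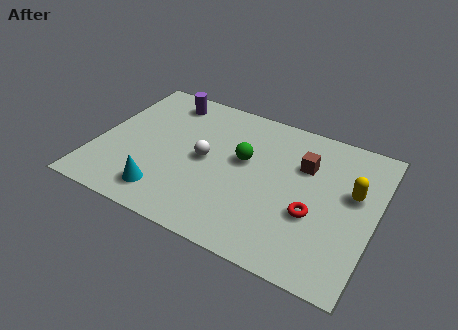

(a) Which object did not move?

the brown cube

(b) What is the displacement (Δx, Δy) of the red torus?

(2.3, -1.5)

The red torus started near (6.0, 4.2) and ended near (8.3, 2.7).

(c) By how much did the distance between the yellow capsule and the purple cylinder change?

+2.5

Before: roughly 5.1 units apart; after: 7.6. That's 2.5 units further apart.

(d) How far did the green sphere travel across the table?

1.6

From (3.9, 3.8) to (5.5, 4.2), the green sphere covered √(1.6² + 0.4²) ≈ 1.6 units.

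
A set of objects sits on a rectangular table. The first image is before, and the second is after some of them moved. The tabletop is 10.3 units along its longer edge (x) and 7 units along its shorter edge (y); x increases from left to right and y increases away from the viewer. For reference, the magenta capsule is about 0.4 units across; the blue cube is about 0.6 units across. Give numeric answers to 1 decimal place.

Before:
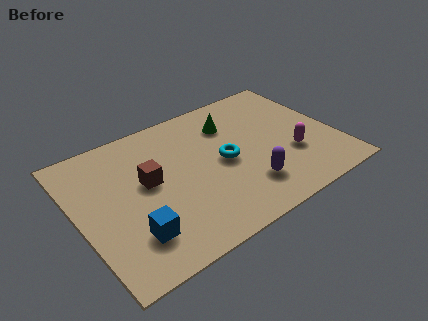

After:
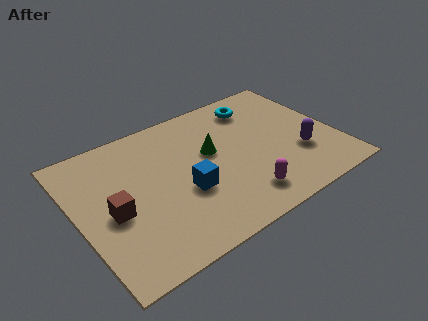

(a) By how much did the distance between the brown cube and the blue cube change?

+0.4

Before: roughly 2.4 units apart; after: 2.8. That's 0.4 units further apart.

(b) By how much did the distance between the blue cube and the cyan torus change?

+0.3

Before: roughly 4.3 units apart; after: 4.6. That's 0.3 units further apart.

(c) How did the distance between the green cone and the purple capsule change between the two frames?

+0.3

The distance was about 3.5 in the first image and 3.8 in the second, so they moved 0.3 units further apart.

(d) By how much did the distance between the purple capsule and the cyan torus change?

+1.8

Before: roughly 1.8 units apart; after: 3.6. That's 1.8 units further apart.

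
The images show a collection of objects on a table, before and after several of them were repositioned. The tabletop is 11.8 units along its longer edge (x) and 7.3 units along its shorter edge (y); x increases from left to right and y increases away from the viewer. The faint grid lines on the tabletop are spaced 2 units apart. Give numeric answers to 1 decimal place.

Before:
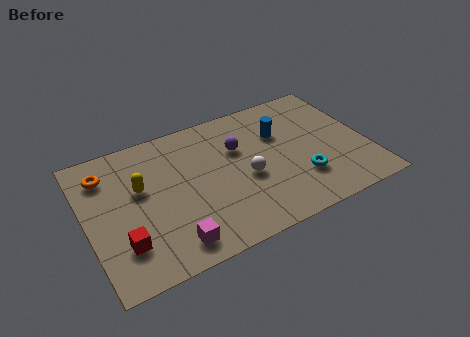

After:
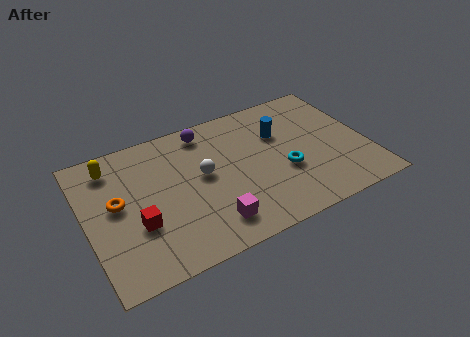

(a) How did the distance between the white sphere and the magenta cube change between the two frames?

-1.3

Before: roughly 3.9 units apart; after: 2.6. That's 1.3 units closer together.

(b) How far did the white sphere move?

1.9

The white sphere moved from about (6.6, 3.1) to (4.9, 4.0), a distance of √(1.7² + 0.9²) ≈ 1.9.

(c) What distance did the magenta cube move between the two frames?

1.7

From (3.2, 1.1) to (4.9, 1.4), the magenta cube covered √(1.7² + 0.3²) ≈ 1.7 units.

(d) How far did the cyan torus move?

0.9

From (8.8, 2.1) to (8.2, 2.8), the cyan torus covered √(0.6² + 0.7²) ≈ 0.9 units.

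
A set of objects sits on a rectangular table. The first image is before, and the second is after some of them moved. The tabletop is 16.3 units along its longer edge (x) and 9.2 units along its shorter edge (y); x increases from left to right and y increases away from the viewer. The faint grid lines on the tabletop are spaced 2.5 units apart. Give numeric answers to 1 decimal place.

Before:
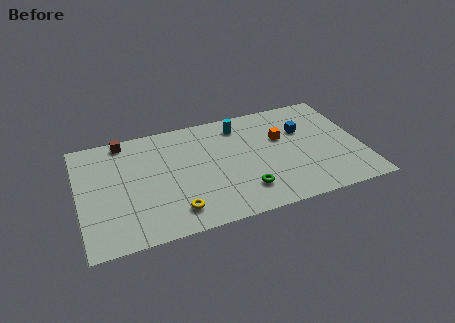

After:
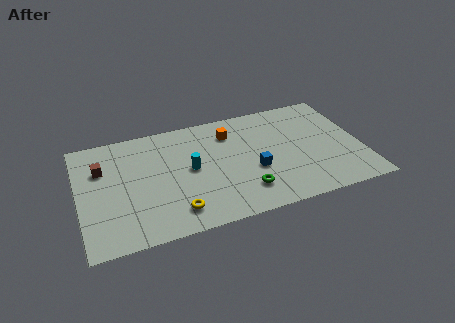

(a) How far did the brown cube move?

2.4

The brown cube was near (2.8, 8.3) before and (1.4, 6.3) after, so it travelled √(1.4² + 2.0²) ≈ 2.4 units.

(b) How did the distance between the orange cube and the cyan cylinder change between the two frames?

+0.5

They were about 2.9 units apart before and 3.4 after — 0.5 units further apart.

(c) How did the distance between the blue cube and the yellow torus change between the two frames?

-3.9

The distance was about 9.0 in the first image and 5.1 in the second, so they moved 3.9 units closer together.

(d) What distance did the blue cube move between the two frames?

4.0

From (13.1, 6.1) to (10.0, 3.6), the blue cube covered √(3.1² + 2.5²) ≈ 4.0 units.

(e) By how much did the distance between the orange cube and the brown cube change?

-1.8

Before: roughly 9.3 units apart; after: 7.5. That's 1.8 units closer together.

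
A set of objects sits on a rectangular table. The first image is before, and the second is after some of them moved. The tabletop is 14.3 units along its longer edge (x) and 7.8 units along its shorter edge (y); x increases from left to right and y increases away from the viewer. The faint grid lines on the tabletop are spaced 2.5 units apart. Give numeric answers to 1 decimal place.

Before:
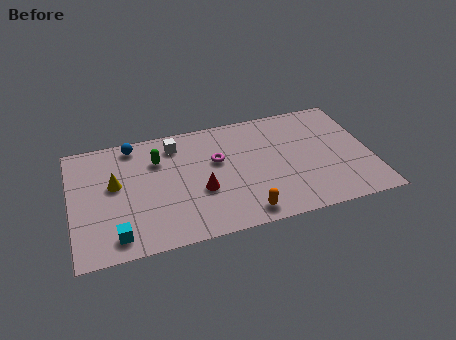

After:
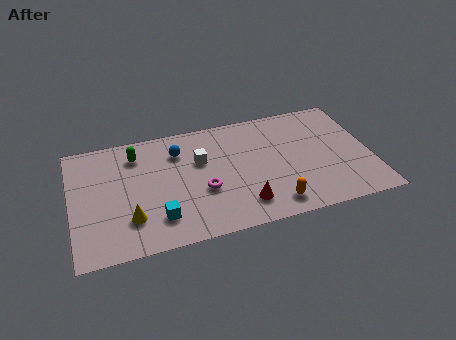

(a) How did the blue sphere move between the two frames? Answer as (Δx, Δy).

(2.1, -1.0)

From the two frames, the blue sphere sits at roughly (3.1, 6.9) before and (5.2, 5.9) after.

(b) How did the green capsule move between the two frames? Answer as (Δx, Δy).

(-1.0, 0.6)

The green capsule was at about (4.2, 5.6) and moved to about (3.2, 6.2).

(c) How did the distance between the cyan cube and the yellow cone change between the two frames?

-2.0

The distance was about 3.3 in the first image and 1.3 in the second, so they moved 2.0 units closer together.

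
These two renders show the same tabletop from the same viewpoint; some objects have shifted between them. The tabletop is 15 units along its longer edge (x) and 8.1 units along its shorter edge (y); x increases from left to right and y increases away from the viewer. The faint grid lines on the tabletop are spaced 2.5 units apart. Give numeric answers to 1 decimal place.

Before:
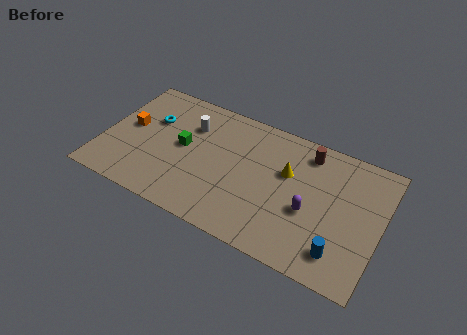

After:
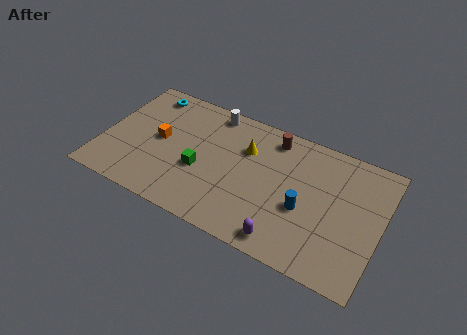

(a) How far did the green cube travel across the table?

1.6

The green cube moved from about (4.3, 4.3) to (5.4, 3.2), a distance of √(1.1² + 1.1²) ≈ 1.6.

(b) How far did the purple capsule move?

2.5

The purple capsule was near (11.3, 3.3) before and (10.3, 1.0) after, so it travelled √(1.0² + 2.3²) ≈ 2.5 units.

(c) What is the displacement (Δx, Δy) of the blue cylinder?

(-2.1, 1.7)

The blue cylinder started near (13.1, 1.6) and ended near (11.0, 3.3).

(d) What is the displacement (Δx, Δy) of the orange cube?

(1.7, -0.2)

From the two frames, the orange cube sits at roughly (1.3, 4.4) before and (3.0, 4.2) after.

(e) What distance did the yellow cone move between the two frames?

2.4

The yellow cone was near (9.9, 5.1) before and (7.6, 5.6) after, so it travelled √(2.3² + 0.5²) ≈ 2.4 units.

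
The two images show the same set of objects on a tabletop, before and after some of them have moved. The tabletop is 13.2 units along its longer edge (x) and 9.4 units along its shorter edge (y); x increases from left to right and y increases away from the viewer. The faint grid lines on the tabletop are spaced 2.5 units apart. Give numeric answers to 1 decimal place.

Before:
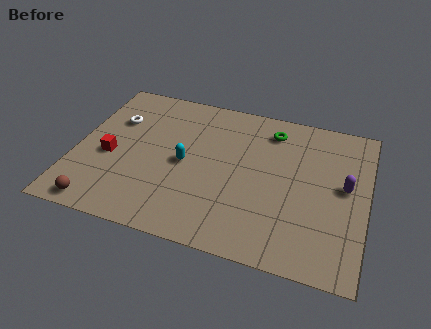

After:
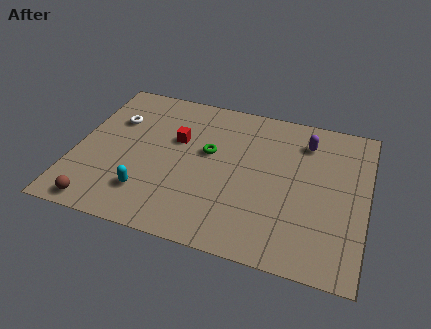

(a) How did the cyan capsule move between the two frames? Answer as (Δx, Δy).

(-1.5, -2.3)

The cyan capsule started near (5.0, 4.5) and ended near (3.5, 2.2).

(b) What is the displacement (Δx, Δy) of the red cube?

(2.9, 1.9)

The red cube was at about (1.6, 4.0) and moved to about (4.5, 5.9).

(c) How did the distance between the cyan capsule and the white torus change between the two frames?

+0.7

The distance was about 3.9 in the first image and 4.6 in the second, so they moved 0.7 units further apart.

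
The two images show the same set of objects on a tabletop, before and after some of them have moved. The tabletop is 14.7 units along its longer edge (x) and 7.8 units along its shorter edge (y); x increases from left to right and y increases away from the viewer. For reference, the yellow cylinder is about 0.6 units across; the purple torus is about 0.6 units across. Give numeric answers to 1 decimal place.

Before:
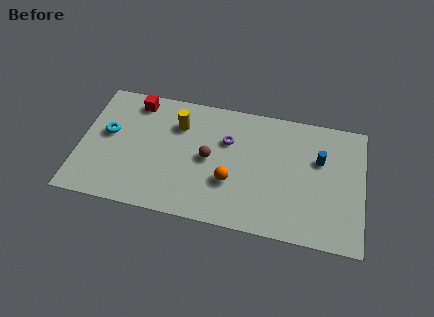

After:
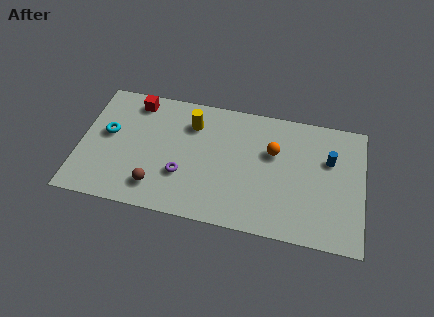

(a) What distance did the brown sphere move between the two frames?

3.5

From (6.7, 3.9) to (4.1, 1.6), the brown sphere covered √(2.6² + 2.3²) ≈ 3.5 units.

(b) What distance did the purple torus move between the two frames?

3.4

From (7.6, 5.2) to (5.4, 2.6), the purple torus covered √(2.2² + 2.6²) ≈ 3.4 units.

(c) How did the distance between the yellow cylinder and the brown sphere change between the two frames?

+2.1

The distance was about 2.5 in the first image and 4.6 in the second, so they moved 2.1 units further apart.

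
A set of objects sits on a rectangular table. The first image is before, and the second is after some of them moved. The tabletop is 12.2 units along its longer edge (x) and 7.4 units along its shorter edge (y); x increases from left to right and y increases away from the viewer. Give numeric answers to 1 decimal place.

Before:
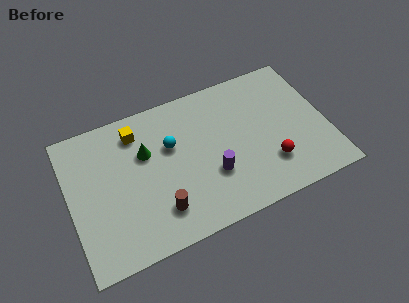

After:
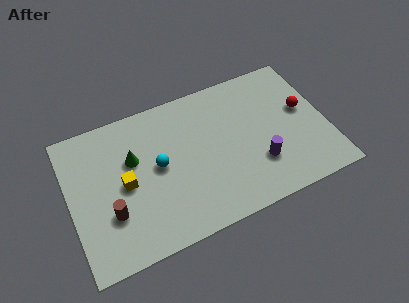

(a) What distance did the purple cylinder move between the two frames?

2.2

The purple cylinder was near (6.6, 2.5) before and (8.8, 2.2) after, so it travelled √(2.2² + 0.3²) ≈ 2.2 units.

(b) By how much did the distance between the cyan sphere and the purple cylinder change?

+2.1

The distance was about 2.8 in the first image and 4.9 in the second, so they moved 2.1 units further apart.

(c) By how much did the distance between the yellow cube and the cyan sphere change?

-0.4

They were about 2.0 units apart before and 1.6 after — 0.4 units closer together.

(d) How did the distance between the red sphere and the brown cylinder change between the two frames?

+4.3

The distance was about 5.3 in the first image and 9.6 in the second, so they moved 4.3 units further apart.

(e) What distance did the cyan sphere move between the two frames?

1.1

The cyan sphere was near (4.9, 4.7) before and (4.2, 3.9) after, so it travelled √(0.7² + 0.8²) ≈ 1.1 units.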